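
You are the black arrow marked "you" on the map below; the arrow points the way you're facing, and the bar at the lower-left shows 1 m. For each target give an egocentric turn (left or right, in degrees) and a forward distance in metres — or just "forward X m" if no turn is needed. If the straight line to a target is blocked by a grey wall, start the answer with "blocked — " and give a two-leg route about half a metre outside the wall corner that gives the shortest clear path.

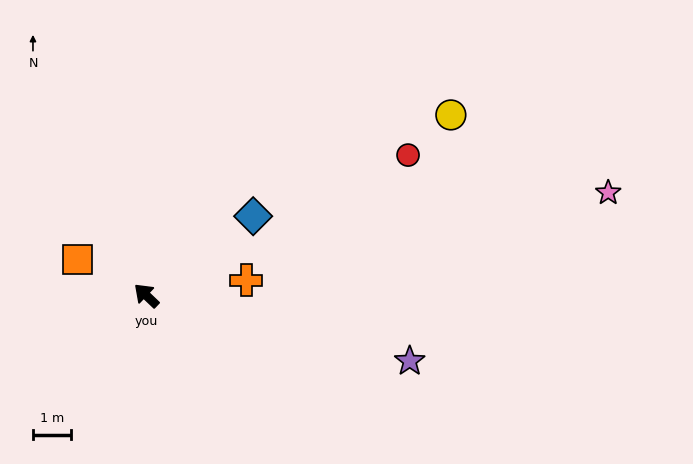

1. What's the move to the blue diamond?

turn right 100°, forward 3.5 m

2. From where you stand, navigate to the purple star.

turn right 150°, forward 7.1 m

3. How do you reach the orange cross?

turn right 128°, forward 2.7 m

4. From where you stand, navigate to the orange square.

turn left 16°, forward 2.0 m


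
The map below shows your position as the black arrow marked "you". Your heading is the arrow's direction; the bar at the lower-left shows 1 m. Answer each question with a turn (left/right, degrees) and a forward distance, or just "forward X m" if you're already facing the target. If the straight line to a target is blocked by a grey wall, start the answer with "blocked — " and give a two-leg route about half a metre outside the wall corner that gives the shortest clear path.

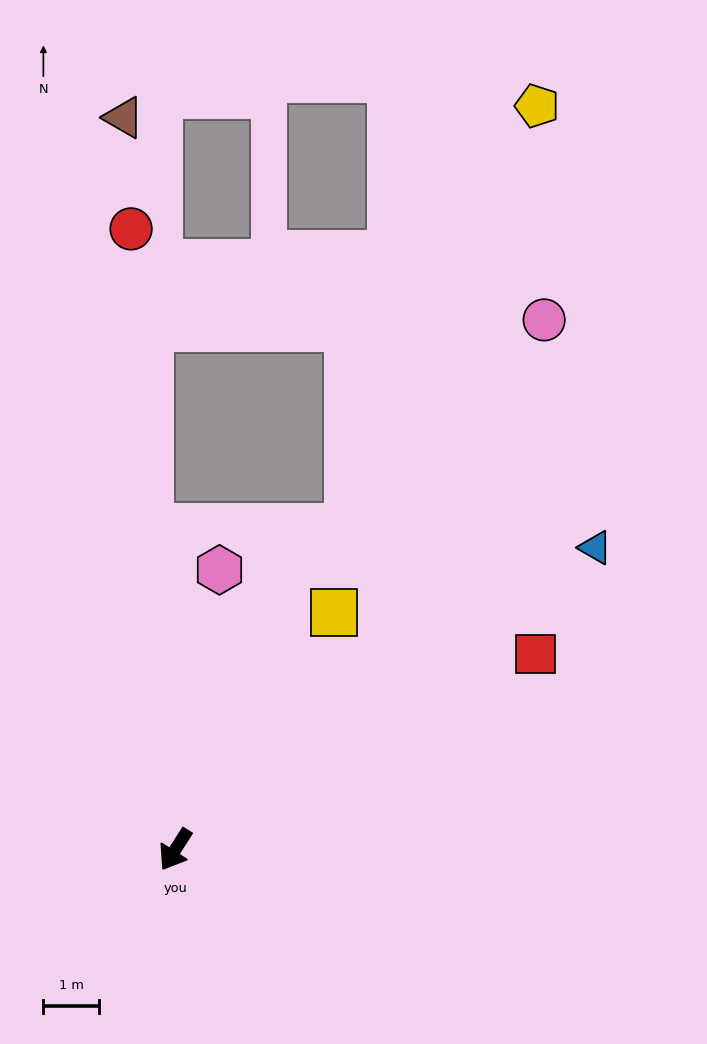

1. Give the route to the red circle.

turn right 143°, forward 11.3 m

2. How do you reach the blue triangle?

turn left 158°, forward 9.4 m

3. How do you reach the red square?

turn left 151°, forward 7.4 m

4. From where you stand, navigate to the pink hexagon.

turn right 157°, forward 5.1 m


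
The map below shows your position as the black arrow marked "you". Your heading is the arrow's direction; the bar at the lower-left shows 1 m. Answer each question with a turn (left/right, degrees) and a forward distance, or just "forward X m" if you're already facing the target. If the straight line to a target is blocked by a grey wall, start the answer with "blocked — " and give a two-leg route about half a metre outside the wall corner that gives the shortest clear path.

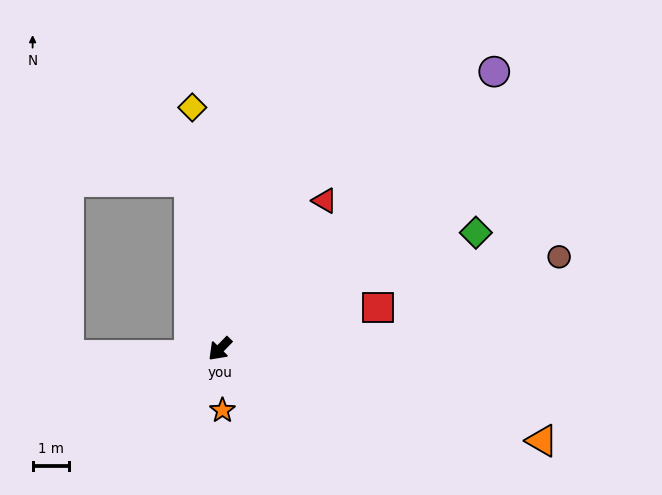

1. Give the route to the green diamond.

turn left 159°, forward 7.7 m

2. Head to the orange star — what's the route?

turn left 47°, forward 1.7 m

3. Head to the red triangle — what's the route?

turn right 171°, forward 5.0 m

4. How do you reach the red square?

turn left 149°, forward 4.5 m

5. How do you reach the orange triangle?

turn left 118°, forward 9.2 m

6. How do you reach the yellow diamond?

turn right 129°, forward 6.7 m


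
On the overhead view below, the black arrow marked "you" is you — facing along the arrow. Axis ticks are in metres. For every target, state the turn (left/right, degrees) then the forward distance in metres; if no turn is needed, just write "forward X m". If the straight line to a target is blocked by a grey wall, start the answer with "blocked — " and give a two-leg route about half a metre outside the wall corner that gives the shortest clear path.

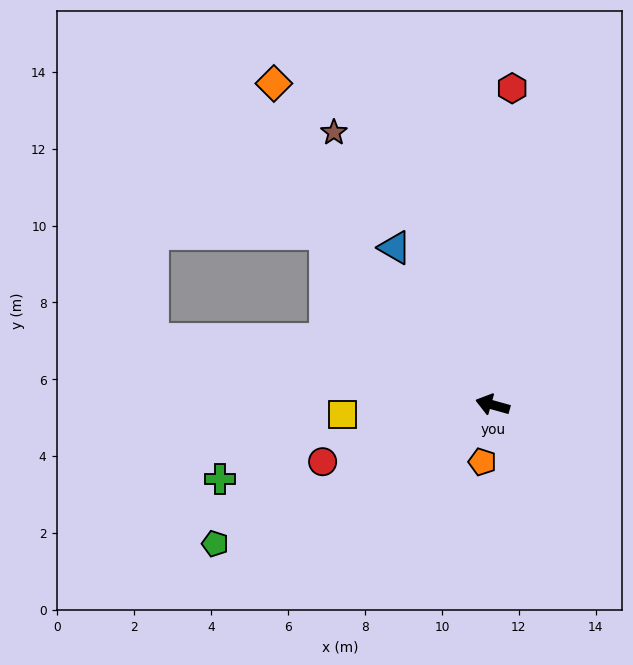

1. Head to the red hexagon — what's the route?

turn right 78°, forward 8.2 m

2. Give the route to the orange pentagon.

turn left 95°, forward 1.5 m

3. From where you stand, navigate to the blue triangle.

turn right 42°, forward 4.8 m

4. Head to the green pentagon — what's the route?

turn left 42°, forward 8.1 m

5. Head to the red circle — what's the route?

turn left 34°, forward 4.7 m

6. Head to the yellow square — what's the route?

turn left 19°, forward 3.9 m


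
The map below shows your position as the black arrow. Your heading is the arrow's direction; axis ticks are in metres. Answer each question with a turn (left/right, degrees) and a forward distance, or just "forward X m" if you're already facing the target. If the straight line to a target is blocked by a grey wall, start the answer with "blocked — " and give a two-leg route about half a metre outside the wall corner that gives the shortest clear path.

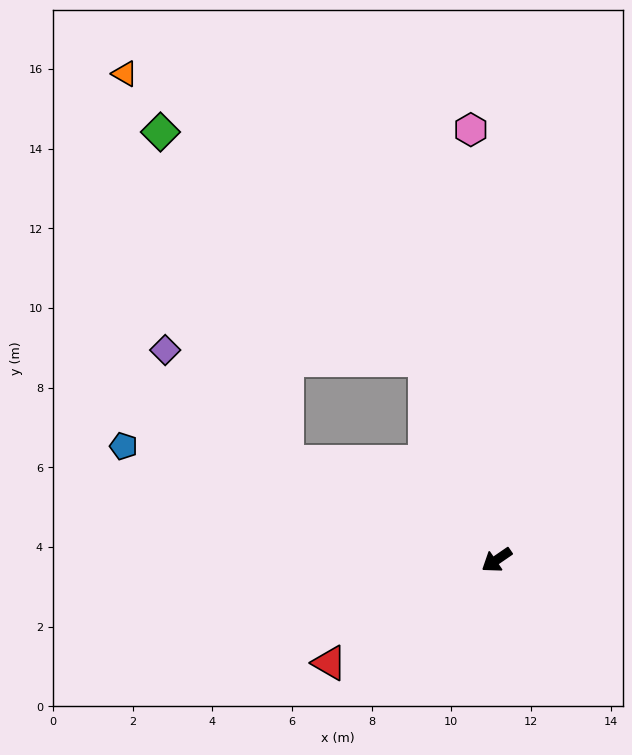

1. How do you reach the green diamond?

blocked — turn right 105°, forward 5.3 m, then turn left 30°, forward 8.8 m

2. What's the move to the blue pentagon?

turn right 51°, forward 9.8 m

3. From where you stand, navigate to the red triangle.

turn right 3°, forward 4.9 m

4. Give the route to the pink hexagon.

turn right 121°, forward 10.8 m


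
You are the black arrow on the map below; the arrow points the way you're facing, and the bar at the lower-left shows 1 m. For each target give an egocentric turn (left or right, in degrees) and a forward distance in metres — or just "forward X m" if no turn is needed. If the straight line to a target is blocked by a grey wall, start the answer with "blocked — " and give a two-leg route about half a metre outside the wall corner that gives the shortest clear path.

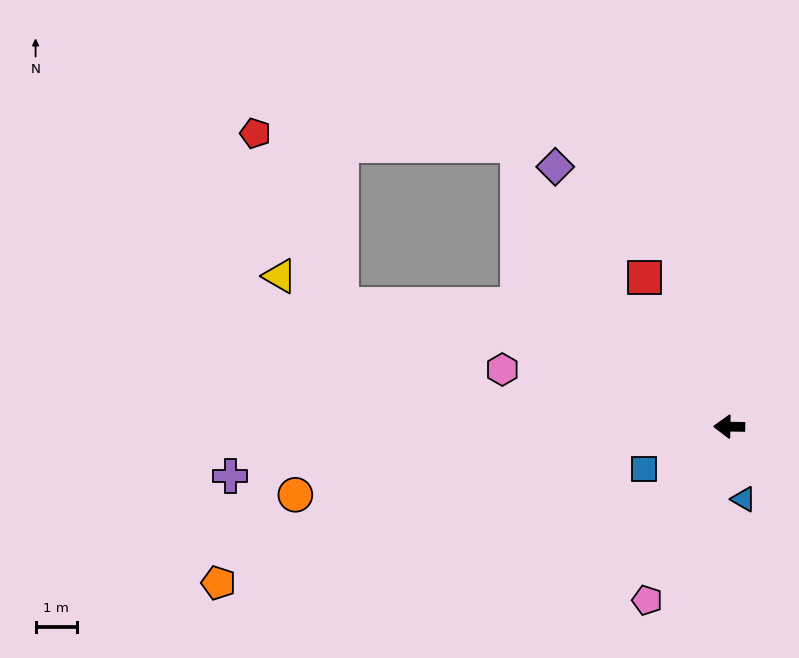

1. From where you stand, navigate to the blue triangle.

turn left 102°, forward 1.8 m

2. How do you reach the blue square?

turn left 27°, forward 2.3 m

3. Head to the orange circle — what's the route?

turn left 10°, forward 10.6 m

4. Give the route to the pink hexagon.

turn right 13°, forward 5.7 m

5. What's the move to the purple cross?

turn left 7°, forward 12.1 m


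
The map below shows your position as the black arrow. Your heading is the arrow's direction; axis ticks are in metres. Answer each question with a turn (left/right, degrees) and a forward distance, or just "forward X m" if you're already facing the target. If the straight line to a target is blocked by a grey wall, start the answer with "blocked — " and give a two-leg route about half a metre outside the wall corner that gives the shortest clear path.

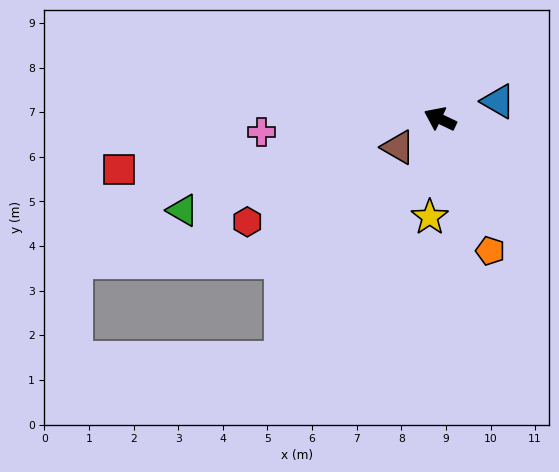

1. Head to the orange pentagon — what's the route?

turn left 136°, forward 3.2 m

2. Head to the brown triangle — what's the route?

turn left 60°, forward 1.1 m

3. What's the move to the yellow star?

turn left 110°, forward 2.2 m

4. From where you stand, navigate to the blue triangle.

turn right 138°, forward 1.4 m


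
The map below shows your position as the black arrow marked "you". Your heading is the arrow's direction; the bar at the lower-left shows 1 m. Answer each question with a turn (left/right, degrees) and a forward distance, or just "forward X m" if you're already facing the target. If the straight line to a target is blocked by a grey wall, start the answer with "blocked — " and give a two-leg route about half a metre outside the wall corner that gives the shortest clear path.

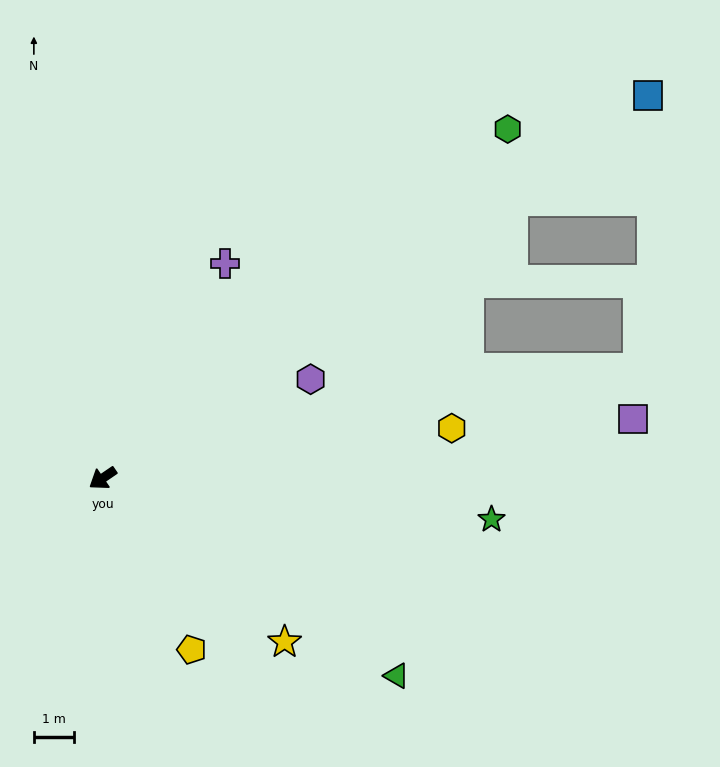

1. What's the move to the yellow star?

turn left 104°, forward 6.1 m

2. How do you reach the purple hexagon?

turn left 171°, forward 5.8 m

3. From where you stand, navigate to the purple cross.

turn right 154°, forward 6.2 m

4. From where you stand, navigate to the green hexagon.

turn right 174°, forward 13.4 m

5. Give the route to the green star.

turn left 140°, forward 9.8 m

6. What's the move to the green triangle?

turn left 112°, forward 8.9 m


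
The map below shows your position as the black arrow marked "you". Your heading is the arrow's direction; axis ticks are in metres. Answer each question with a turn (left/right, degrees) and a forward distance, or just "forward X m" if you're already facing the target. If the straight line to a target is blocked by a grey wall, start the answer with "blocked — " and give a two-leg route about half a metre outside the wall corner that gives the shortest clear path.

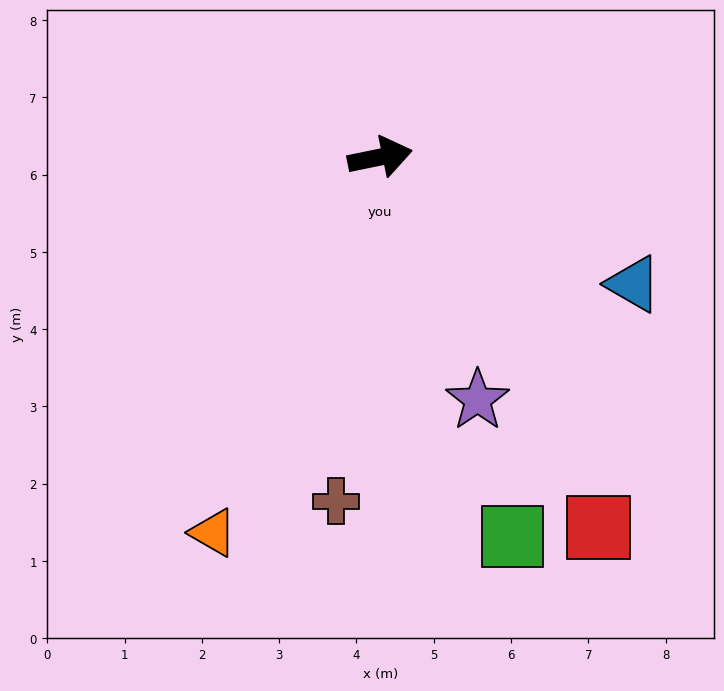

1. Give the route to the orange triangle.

turn right 126°, forward 5.3 m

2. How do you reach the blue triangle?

turn right 38°, forward 3.7 m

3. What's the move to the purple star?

turn right 80°, forward 3.4 m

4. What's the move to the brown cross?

turn right 109°, forward 4.5 m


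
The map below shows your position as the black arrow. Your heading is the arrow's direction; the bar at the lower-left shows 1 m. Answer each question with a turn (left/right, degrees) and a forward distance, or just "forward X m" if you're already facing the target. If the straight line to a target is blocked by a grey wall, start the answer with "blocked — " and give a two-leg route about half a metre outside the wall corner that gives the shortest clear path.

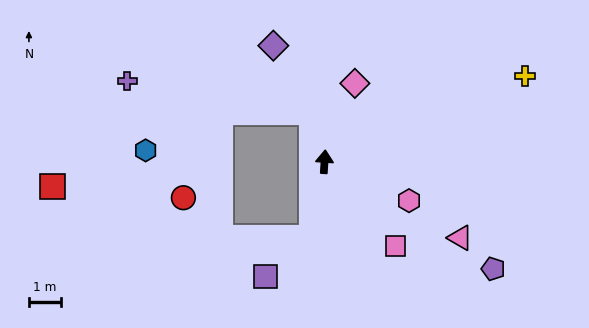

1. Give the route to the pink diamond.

turn right 17°, forward 2.6 m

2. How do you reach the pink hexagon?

turn right 111°, forward 2.9 m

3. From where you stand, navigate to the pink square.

turn right 136°, forward 3.4 m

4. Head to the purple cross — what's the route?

blocked — turn left 18°, forward 1.6 m, then turn left 66°, forward 5.9 m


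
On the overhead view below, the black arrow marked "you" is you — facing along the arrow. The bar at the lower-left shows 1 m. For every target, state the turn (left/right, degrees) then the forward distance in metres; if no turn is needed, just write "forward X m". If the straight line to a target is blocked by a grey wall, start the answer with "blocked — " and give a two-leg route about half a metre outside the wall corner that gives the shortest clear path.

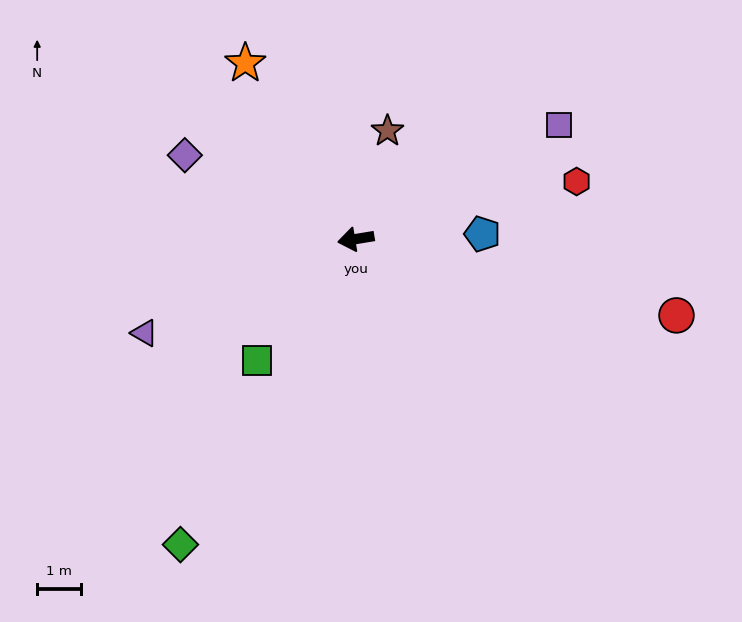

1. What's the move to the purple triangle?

turn left 15°, forward 5.3 m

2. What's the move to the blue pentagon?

turn left 173°, forward 2.9 m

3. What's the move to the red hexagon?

turn right 175°, forward 5.2 m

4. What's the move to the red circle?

turn left 157°, forward 7.5 m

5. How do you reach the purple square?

turn right 160°, forward 5.3 m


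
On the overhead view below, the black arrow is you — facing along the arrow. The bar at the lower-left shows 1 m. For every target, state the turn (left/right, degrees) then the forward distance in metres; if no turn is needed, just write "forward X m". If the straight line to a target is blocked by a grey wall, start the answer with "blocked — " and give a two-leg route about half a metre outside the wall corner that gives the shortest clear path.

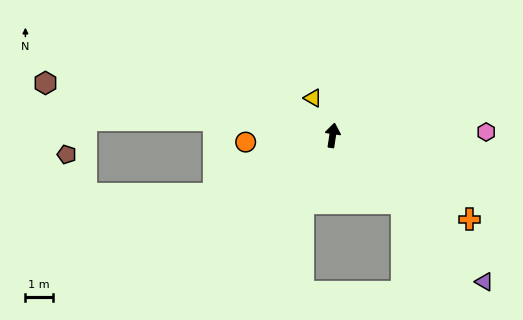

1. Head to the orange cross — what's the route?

turn right 113°, forward 5.9 m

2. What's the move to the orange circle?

turn left 103°, forward 3.2 m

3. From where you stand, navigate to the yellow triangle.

turn left 36°, forward 1.5 m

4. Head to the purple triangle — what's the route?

turn right 125°, forward 7.7 m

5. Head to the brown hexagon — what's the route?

turn left 88°, forward 10.7 m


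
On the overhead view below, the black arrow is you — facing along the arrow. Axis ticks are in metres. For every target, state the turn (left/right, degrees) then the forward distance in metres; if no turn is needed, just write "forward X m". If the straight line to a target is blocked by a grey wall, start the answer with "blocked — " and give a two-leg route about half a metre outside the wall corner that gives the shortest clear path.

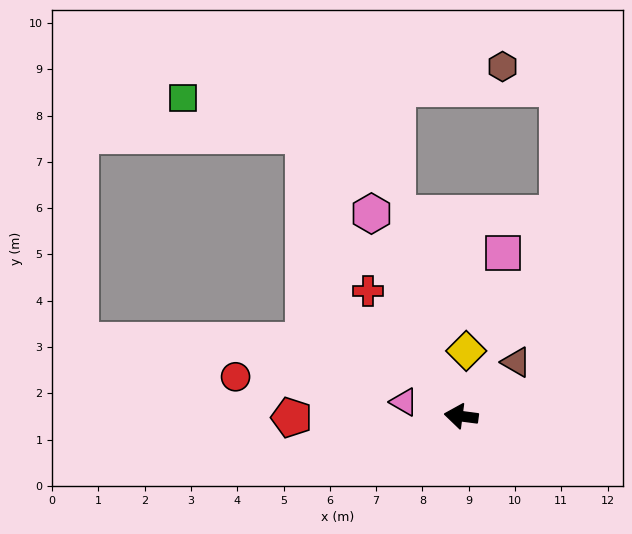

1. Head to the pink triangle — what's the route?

turn right 6°, forward 1.3 m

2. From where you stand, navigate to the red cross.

turn right 46°, forward 3.4 m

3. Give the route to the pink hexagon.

turn right 59°, forward 4.8 m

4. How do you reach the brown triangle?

turn right 128°, forward 1.7 m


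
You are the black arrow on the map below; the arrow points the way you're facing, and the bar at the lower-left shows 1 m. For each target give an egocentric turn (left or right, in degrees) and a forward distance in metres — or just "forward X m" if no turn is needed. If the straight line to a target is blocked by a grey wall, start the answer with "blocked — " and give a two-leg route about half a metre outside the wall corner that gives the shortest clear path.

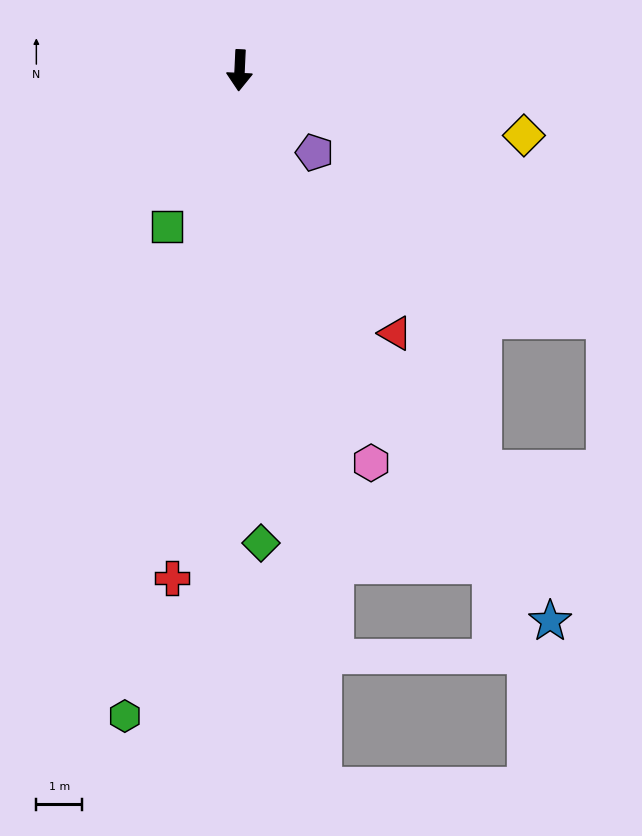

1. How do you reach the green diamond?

turn left 5°, forward 10.3 m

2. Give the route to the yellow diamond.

turn left 80°, forward 6.4 m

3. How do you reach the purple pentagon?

turn left 45°, forward 2.4 m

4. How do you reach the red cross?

turn right 5°, forward 11.2 m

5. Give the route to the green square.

turn right 22°, forward 3.8 m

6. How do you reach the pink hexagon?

turn left 21°, forward 9.0 m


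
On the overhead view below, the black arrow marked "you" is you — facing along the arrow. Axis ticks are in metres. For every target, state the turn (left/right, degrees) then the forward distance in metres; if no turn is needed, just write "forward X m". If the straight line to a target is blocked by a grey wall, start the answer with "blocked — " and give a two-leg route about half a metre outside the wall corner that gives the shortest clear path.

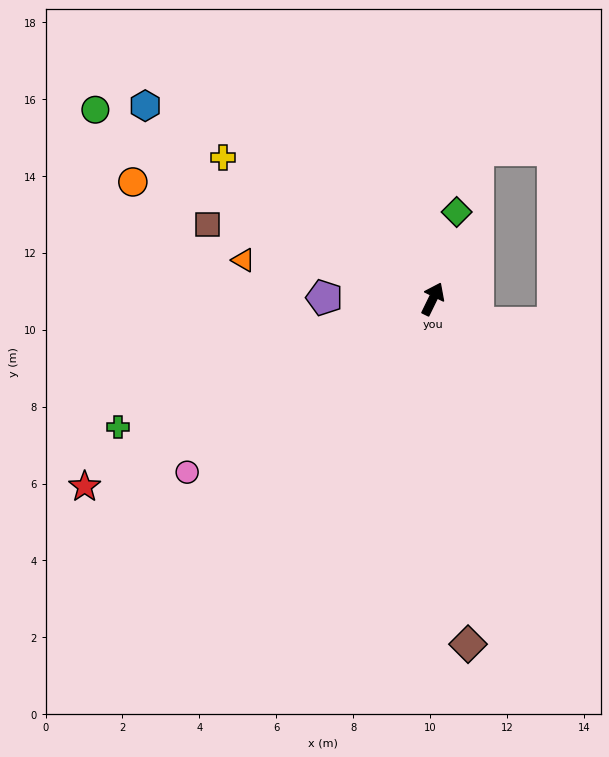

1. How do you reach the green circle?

turn left 87°, forward 10.1 m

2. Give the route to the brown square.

turn left 98°, forward 6.2 m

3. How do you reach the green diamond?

turn left 11°, forward 2.3 m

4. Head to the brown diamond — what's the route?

turn right 148°, forward 9.0 m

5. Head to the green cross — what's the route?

turn left 138°, forward 8.8 m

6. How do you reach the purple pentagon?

turn left 115°, forward 2.8 m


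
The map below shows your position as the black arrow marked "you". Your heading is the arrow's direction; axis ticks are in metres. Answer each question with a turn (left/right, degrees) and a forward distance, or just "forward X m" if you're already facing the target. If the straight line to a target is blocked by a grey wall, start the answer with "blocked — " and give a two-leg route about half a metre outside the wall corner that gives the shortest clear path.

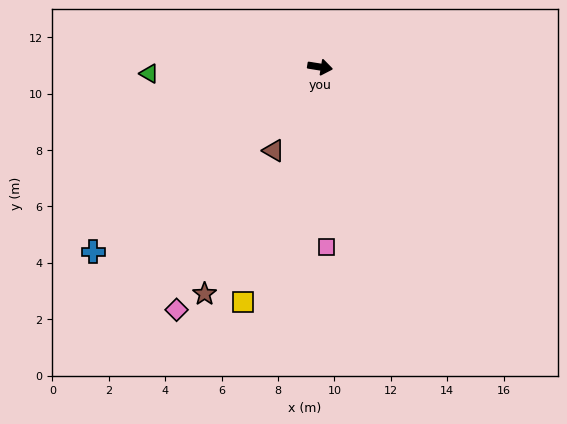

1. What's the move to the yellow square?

turn right 99°, forward 8.8 m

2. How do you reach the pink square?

turn right 79°, forward 6.4 m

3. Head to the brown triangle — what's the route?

turn right 110°, forward 3.4 m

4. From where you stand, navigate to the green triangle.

turn right 169°, forward 6.1 m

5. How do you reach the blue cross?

turn right 132°, forward 10.4 m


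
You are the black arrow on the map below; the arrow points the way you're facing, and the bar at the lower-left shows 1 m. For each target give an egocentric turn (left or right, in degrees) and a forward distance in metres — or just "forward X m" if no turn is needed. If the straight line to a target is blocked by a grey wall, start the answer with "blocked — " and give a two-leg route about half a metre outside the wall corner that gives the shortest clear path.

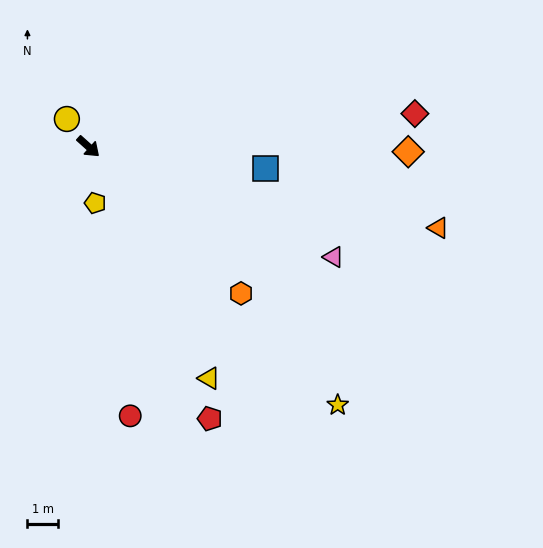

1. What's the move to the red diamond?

turn left 48°, forward 10.8 m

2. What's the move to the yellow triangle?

turn right 21°, forward 8.6 m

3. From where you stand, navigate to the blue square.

turn left 35°, forward 5.9 m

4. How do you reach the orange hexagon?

forward 7.0 m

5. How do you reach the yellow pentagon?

turn right 41°, forward 1.9 m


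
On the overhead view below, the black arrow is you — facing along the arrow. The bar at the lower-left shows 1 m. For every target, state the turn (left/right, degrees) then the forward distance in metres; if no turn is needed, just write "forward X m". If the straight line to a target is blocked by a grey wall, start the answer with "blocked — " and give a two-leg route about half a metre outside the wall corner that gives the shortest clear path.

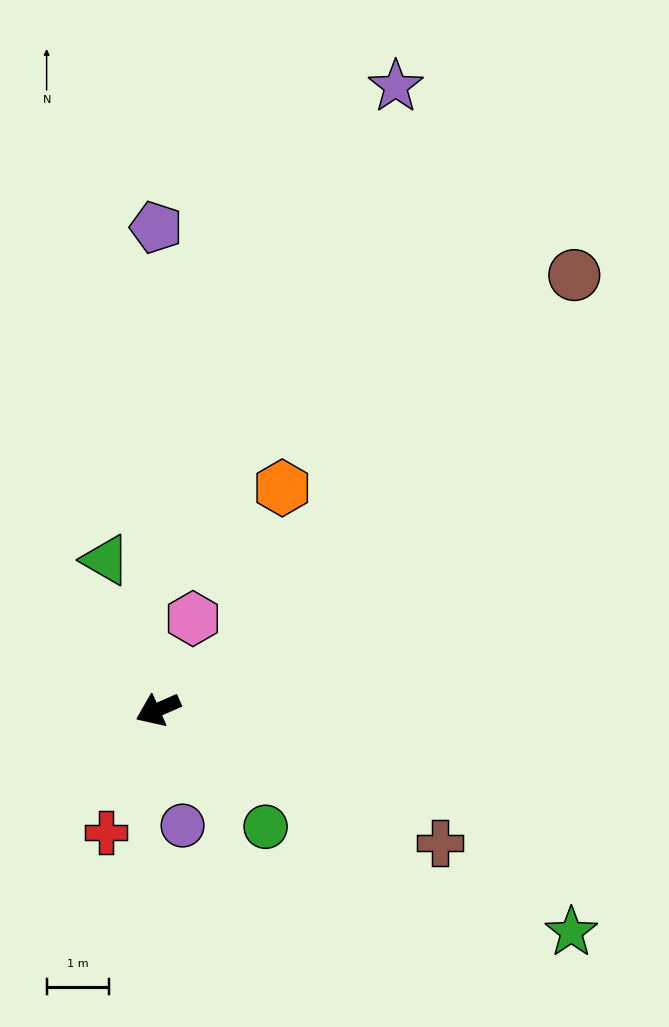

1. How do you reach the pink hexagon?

turn right 135°, forward 1.6 m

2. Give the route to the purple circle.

turn left 78°, forward 1.9 m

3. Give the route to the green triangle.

turn right 95°, forward 2.5 m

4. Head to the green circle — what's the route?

turn left 109°, forward 2.5 m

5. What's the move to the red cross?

turn left 43°, forward 2.1 m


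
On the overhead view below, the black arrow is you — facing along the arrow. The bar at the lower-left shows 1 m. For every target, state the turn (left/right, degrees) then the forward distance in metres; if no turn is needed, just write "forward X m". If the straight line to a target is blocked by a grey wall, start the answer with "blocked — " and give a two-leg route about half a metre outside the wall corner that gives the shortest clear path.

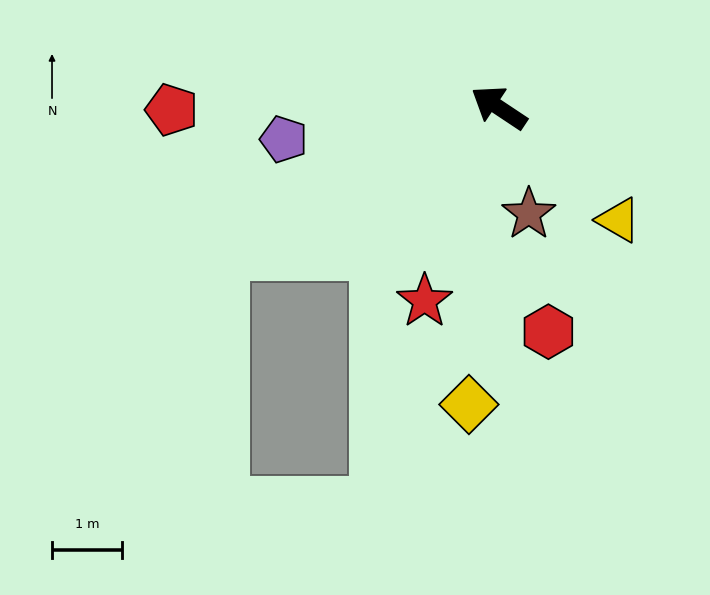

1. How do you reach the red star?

turn left 103°, forward 3.0 m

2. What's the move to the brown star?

turn left 139°, forward 1.6 m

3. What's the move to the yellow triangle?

turn left 170°, forward 2.4 m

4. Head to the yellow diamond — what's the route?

turn left 118°, forward 4.3 m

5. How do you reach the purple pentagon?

turn left 42°, forward 3.1 m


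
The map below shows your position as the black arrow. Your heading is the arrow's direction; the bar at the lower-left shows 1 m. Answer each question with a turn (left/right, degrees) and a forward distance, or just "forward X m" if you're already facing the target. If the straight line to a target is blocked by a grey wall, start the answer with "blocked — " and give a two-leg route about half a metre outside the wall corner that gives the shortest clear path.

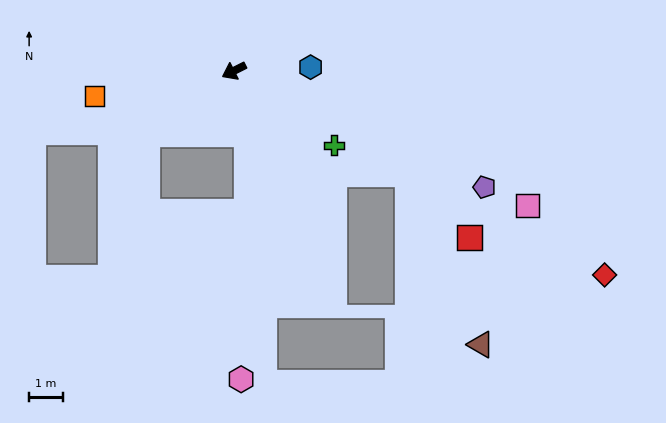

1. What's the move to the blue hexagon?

turn left 156°, forward 2.3 m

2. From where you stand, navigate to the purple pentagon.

turn left 128°, forward 8.2 m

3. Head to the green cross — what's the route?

turn left 117°, forward 3.7 m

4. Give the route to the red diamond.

turn left 124°, forward 12.5 m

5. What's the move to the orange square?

turn right 16°, forward 4.2 m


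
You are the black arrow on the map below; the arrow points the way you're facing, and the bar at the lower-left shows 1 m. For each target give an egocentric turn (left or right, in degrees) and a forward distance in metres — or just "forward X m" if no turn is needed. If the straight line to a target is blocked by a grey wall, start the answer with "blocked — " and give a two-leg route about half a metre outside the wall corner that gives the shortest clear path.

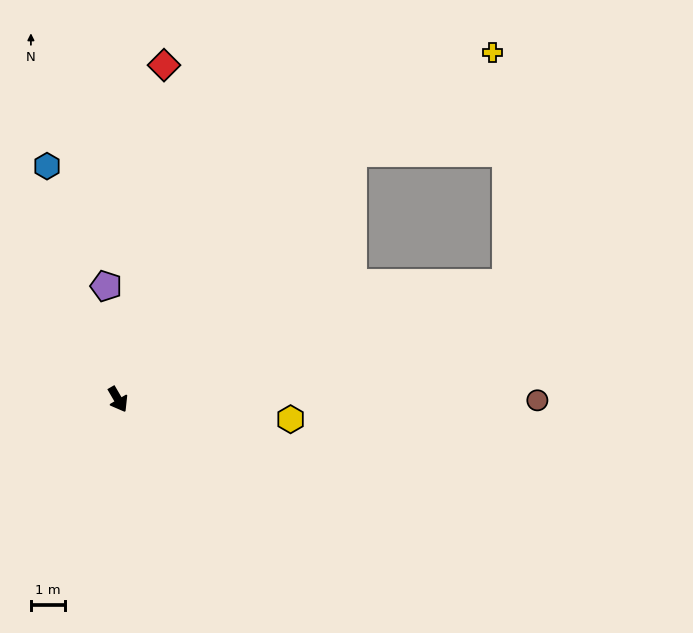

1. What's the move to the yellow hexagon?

turn left 53°, forward 5.1 m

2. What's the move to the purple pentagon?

turn left 156°, forward 3.4 m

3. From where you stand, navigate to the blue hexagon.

turn left 167°, forward 7.2 m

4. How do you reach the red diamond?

turn left 142°, forward 10.0 m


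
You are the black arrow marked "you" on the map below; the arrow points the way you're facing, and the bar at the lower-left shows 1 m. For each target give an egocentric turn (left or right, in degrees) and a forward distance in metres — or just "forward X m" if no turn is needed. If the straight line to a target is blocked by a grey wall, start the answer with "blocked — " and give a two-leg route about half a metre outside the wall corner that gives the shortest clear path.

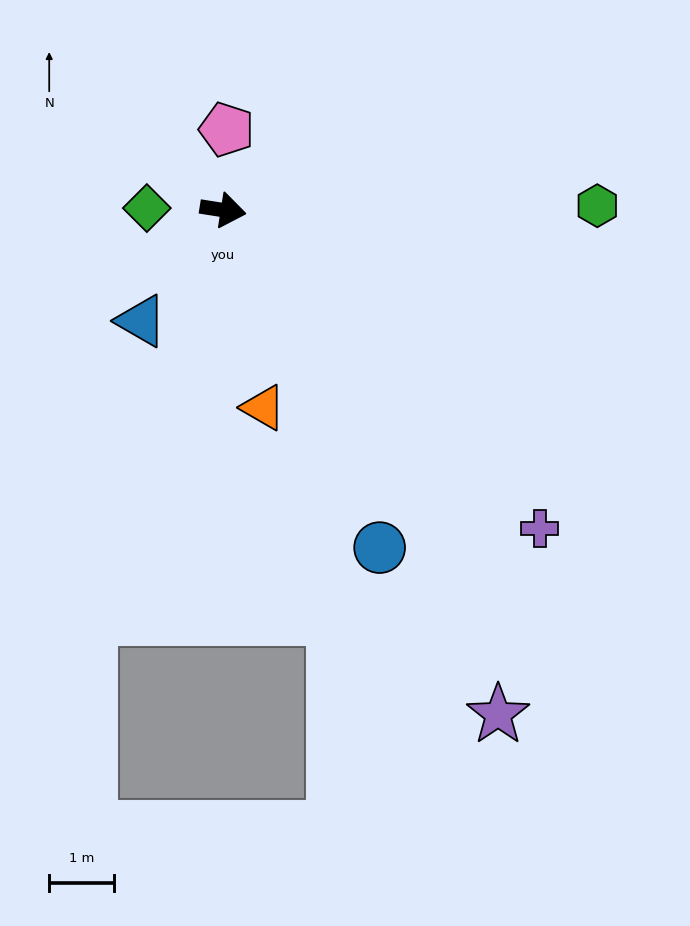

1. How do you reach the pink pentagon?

turn left 96°, forward 1.2 m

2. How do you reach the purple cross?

turn right 36°, forward 7.0 m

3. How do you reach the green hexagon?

turn left 10°, forward 5.8 m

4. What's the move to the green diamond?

turn right 173°, forward 1.2 m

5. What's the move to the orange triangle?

turn right 70°, forward 3.1 m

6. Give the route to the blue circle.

turn right 56°, forward 5.8 m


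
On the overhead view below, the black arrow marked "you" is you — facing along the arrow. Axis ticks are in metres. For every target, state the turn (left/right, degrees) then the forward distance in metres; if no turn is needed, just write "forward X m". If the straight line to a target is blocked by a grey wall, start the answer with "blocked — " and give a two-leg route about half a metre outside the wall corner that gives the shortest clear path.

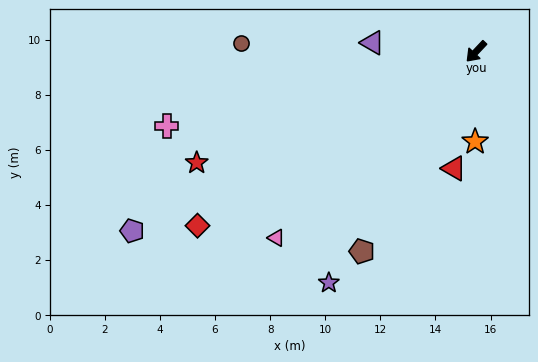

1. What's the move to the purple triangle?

turn right 52°, forward 3.8 m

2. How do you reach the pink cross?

turn right 33°, forward 11.6 m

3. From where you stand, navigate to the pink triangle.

turn right 4°, forward 9.9 m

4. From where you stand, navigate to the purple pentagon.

turn right 19°, forward 14.1 m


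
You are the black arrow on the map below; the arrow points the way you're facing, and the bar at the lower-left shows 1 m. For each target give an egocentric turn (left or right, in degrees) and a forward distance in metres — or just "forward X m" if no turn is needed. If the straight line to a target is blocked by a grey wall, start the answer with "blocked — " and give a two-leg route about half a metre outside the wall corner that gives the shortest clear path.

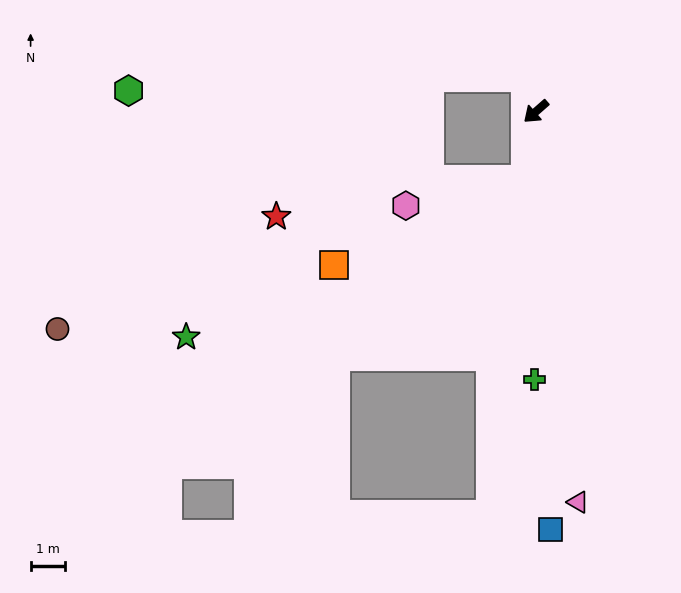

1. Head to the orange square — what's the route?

blocked — turn left 40°, forward 2.0 m, then turn right 57°, forward 6.1 m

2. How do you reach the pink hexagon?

blocked — turn left 40°, forward 2.0 m, then turn right 69°, forward 3.6 m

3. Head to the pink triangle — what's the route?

turn left 55°, forward 11.4 m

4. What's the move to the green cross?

turn left 49°, forward 7.8 m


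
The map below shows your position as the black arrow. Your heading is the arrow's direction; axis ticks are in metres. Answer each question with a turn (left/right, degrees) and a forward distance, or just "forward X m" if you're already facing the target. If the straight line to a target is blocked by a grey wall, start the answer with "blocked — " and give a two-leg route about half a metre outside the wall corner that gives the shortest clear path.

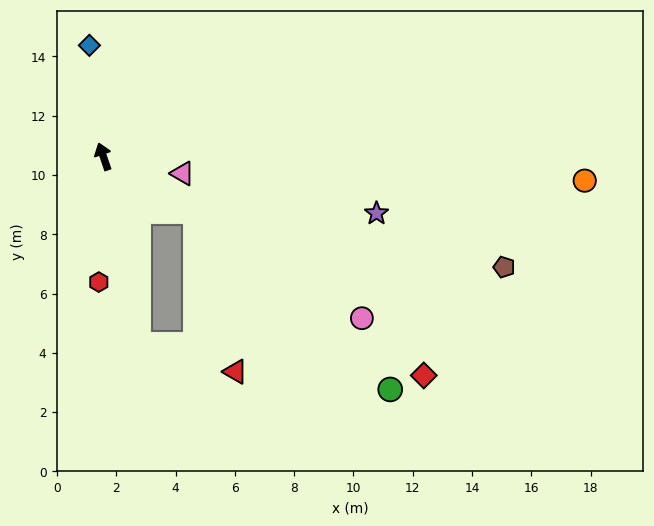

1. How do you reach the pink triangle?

turn right 121°, forward 2.7 m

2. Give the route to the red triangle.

blocked — turn right 140°, forward 3.6 m, then turn right 45°, forward 5.6 m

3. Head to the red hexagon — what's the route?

turn left 159°, forward 4.2 m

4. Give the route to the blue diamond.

turn right 12°, forward 3.8 m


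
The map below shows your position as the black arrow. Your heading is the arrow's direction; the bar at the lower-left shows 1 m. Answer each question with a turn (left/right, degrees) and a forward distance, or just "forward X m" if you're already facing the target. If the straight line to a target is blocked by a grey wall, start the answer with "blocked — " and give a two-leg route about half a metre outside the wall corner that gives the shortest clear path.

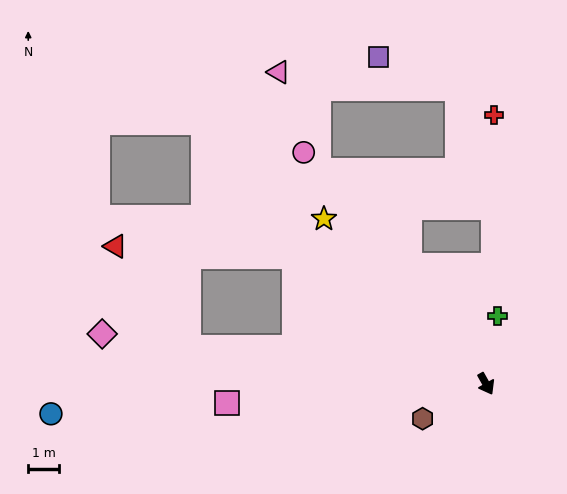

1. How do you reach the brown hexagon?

turn right 90°, forward 2.4 m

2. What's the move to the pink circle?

turn right 171°, forward 9.6 m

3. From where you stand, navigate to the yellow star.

turn right 165°, forward 7.6 m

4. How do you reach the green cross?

turn left 141°, forward 2.3 m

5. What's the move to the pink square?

turn right 115°, forward 8.5 m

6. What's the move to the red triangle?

blocked — turn right 153°, forward 7.5 m, then turn left 31°, forward 5.9 m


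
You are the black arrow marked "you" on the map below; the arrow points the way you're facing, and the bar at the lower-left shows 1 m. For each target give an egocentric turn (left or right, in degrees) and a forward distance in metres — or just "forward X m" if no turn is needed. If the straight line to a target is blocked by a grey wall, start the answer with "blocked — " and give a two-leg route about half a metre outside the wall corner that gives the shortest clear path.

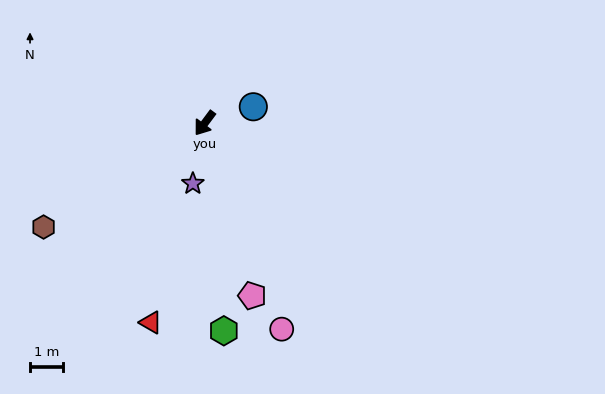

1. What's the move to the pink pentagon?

turn left 52°, forward 5.5 m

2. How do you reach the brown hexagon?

turn right 21°, forward 5.9 m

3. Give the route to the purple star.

turn left 26°, forward 1.9 m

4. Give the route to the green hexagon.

turn left 42°, forward 6.4 m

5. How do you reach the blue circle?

turn left 145°, forward 1.6 m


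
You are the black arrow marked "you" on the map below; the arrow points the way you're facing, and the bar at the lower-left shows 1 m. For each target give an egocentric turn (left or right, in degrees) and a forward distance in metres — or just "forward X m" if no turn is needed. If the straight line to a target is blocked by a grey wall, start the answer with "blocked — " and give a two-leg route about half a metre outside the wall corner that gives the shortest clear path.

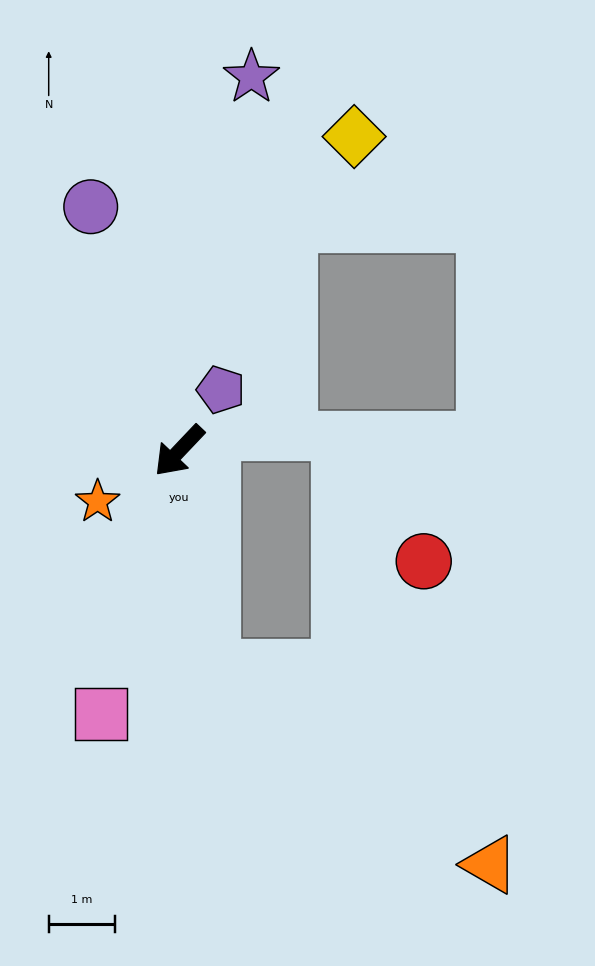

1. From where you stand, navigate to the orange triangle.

blocked — turn left 52°, forward 3.3 m, then turn left 46°, forward 5.1 m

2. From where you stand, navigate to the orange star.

turn right 15°, forward 1.4 m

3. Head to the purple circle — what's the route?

turn right 117°, forward 3.9 m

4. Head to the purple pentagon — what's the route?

turn right 171°, forward 1.1 m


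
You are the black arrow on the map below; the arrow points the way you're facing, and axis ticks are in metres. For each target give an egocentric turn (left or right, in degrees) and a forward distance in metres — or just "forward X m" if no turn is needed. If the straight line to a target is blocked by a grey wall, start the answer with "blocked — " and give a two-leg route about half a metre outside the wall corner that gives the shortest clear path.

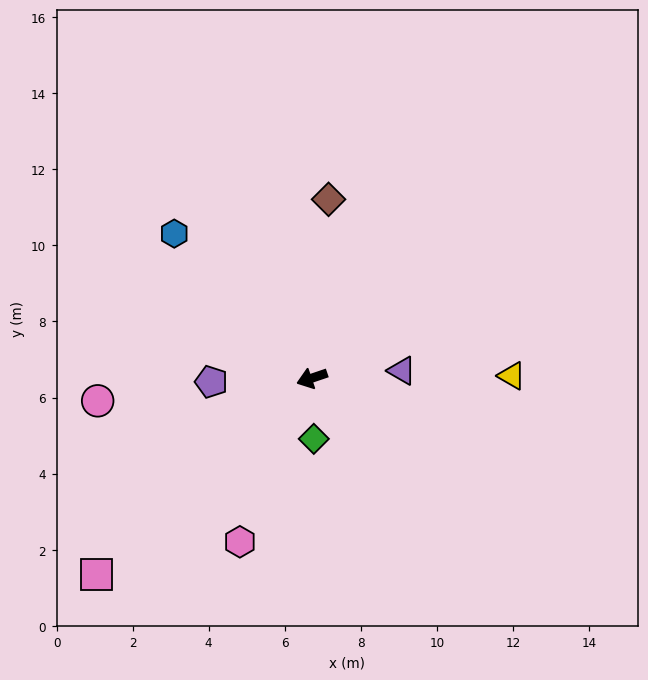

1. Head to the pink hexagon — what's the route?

turn left 47°, forward 4.7 m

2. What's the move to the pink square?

turn left 24°, forward 7.7 m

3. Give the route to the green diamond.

turn left 73°, forward 1.6 m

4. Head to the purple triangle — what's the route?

turn left 166°, forward 2.4 m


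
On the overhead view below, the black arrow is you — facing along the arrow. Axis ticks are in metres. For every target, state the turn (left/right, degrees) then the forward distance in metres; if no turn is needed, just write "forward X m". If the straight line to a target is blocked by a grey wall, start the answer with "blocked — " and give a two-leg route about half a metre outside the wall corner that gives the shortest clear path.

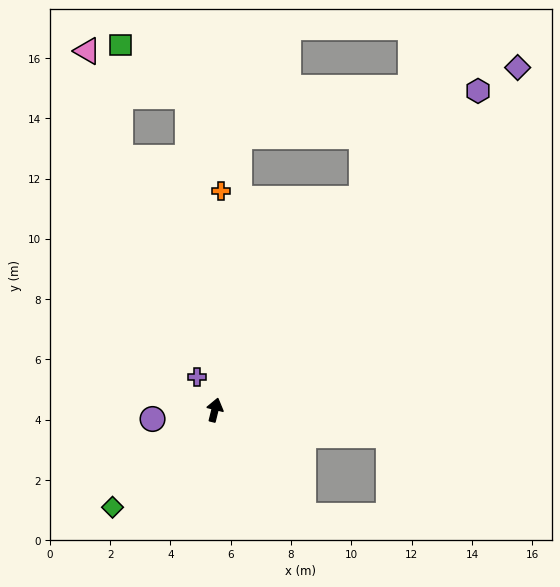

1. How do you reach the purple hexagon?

turn right 26°, forward 13.7 m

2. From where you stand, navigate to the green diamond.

turn left 147°, forward 4.7 m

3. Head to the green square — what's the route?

blocked — turn left 19°, forward 10.4 m, then turn left 47°, forward 2.8 m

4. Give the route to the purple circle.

turn left 112°, forward 2.1 m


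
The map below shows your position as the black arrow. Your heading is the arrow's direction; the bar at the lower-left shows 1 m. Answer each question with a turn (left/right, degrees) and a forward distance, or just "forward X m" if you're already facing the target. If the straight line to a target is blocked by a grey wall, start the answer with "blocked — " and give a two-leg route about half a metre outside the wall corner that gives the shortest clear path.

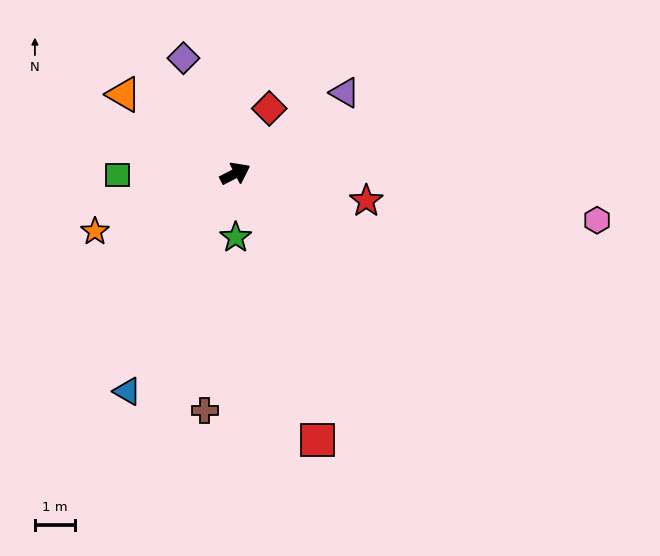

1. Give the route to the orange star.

turn left 175°, forward 3.7 m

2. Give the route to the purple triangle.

turn left 9°, forward 3.4 m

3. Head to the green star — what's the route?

turn right 117°, forward 1.6 m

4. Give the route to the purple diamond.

turn left 87°, forward 3.1 m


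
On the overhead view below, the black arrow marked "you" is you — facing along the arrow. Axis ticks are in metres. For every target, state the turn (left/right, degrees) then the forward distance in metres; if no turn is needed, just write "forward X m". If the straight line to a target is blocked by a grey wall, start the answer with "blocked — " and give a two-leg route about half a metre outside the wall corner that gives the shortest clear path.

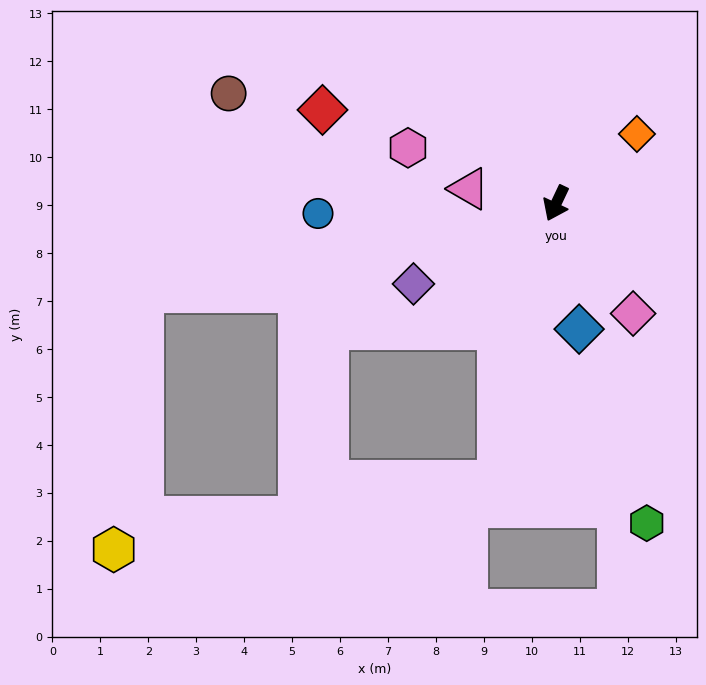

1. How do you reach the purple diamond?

turn right 35°, forward 3.4 m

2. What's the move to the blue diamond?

turn left 36°, forward 2.7 m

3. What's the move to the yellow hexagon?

blocked — turn right 52°, forward 8.8 m, then turn left 71°, forward 5.4 m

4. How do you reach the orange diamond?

turn left 156°, forward 2.2 m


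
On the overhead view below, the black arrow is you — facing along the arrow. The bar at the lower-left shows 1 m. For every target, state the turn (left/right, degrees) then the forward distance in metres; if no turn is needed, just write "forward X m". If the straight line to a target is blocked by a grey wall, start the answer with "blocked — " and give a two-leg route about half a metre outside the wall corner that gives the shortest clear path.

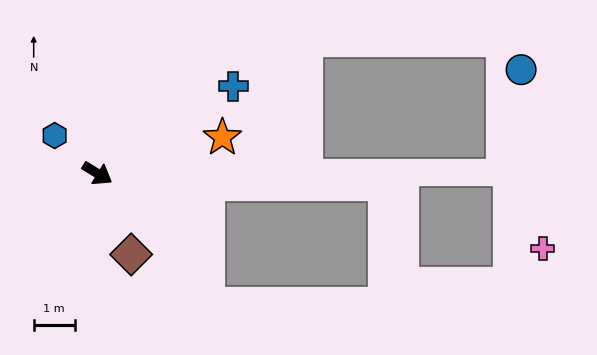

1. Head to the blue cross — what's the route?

turn left 64°, forward 3.9 m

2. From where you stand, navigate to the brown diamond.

turn right 36°, forward 2.1 m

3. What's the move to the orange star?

turn left 48°, forward 3.2 m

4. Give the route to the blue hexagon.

turn left 170°, forward 1.4 m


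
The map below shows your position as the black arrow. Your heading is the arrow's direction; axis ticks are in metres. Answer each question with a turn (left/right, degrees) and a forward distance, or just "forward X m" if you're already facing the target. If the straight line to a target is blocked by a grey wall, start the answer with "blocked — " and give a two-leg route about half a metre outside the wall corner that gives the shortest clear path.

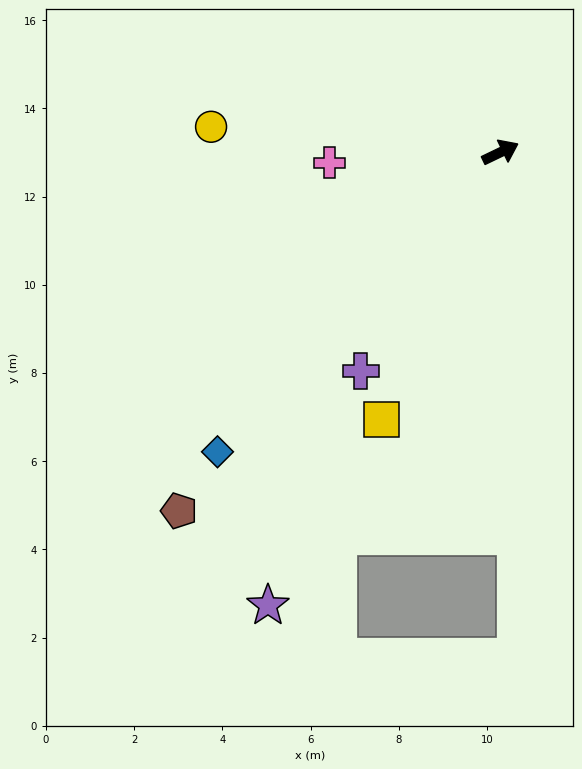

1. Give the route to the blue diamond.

turn right 159°, forward 9.3 m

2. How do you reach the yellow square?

turn right 140°, forward 6.6 m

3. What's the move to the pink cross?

turn left 158°, forward 3.9 m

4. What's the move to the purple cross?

turn right 148°, forward 5.9 m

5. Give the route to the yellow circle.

turn left 149°, forward 6.6 m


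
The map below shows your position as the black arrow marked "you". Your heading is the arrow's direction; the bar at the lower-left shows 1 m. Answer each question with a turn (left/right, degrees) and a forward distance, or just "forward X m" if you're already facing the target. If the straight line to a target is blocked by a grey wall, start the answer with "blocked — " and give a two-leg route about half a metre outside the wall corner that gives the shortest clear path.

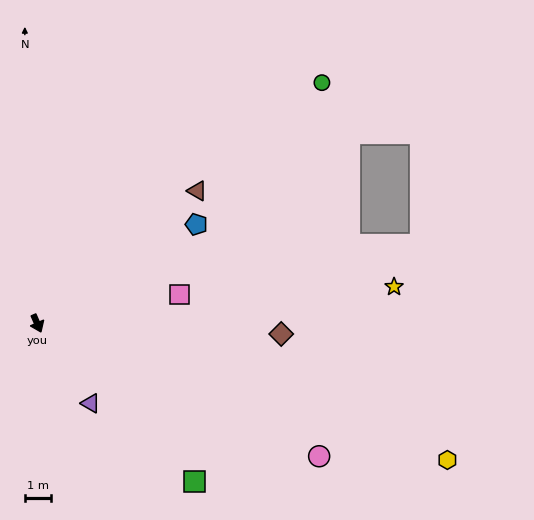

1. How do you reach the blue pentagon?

turn left 98°, forward 7.2 m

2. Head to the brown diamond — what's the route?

turn left 64°, forward 9.4 m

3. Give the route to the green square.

turn left 21°, forward 8.5 m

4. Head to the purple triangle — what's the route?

turn left 10°, forward 3.7 m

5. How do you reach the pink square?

turn left 78°, forward 5.6 m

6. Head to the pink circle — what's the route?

turn left 41°, forward 11.9 m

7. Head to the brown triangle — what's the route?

turn left 106°, forward 8.0 m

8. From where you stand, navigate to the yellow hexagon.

turn left 48°, forward 16.6 m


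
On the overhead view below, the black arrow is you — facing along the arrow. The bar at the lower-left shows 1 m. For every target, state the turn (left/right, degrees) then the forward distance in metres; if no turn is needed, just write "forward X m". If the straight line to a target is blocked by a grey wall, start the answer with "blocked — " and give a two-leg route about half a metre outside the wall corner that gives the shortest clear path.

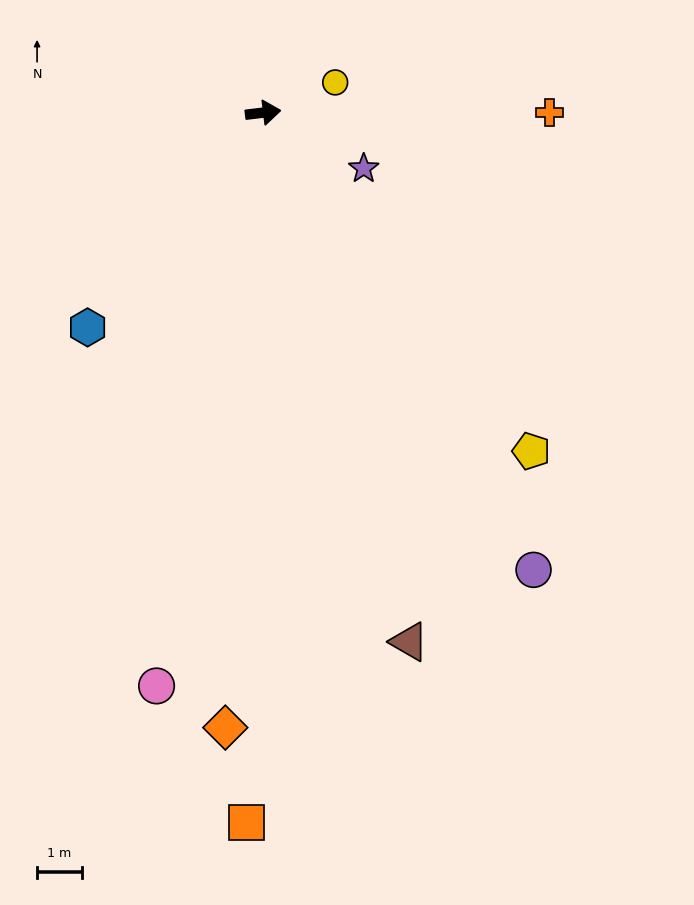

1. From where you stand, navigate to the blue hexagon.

turn right 136°, forward 6.2 m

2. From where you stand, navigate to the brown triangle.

turn right 82°, forward 12.2 m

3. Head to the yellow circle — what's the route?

turn left 16°, forward 1.7 m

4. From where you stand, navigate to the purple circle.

turn right 66°, forward 11.8 m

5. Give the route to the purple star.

turn right 36°, forward 2.6 m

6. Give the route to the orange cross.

turn right 7°, forward 6.4 m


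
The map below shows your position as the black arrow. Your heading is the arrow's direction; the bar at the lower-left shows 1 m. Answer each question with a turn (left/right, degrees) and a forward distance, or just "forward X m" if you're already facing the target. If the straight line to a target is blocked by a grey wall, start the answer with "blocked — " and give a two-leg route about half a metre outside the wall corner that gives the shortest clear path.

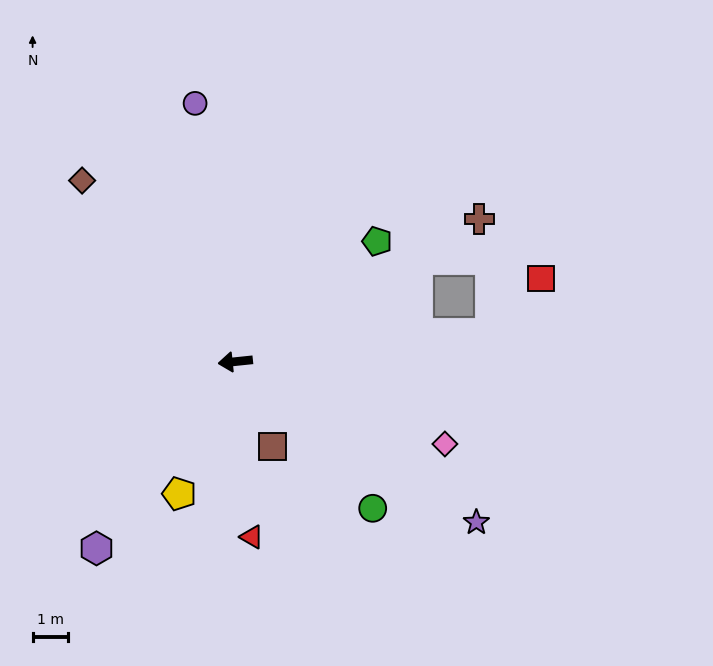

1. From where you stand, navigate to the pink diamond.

turn left 153°, forward 6.3 m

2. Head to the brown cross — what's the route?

turn right 156°, forward 7.9 m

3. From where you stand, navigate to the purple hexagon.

turn left 47°, forward 6.5 m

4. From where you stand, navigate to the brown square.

turn left 108°, forward 2.6 m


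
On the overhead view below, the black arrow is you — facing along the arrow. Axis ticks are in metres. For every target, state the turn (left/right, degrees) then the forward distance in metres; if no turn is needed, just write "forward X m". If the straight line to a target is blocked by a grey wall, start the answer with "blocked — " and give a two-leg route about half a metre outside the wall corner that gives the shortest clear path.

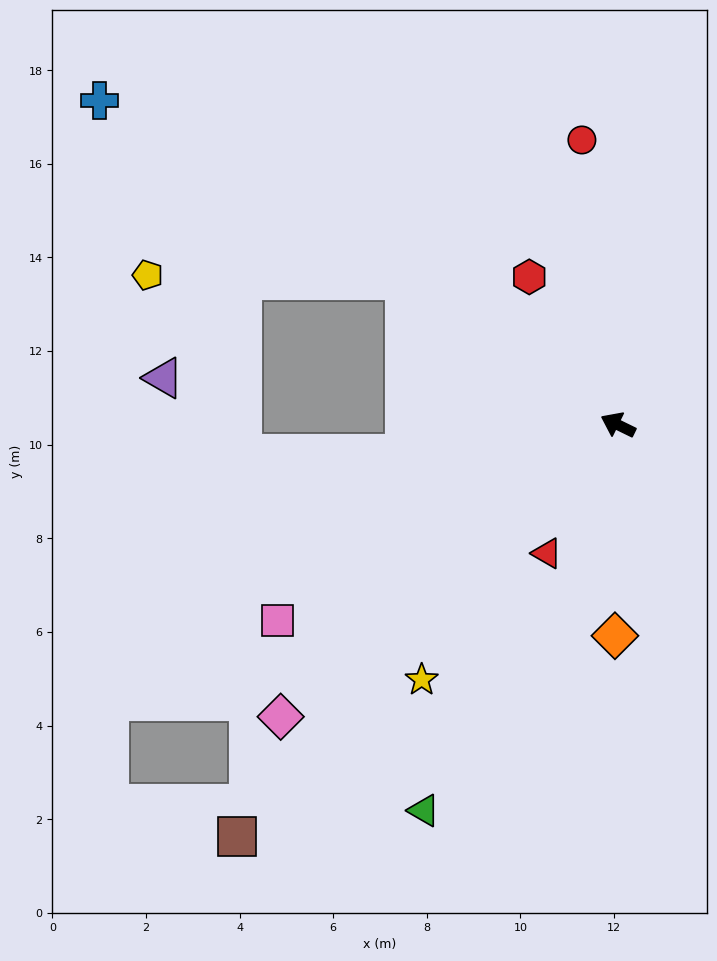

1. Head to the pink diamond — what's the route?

turn left 67°, forward 9.5 m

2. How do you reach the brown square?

turn left 73°, forward 12.0 m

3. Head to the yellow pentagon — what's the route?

blocked — turn right 8°, forward 5.5 m, then turn left 33°, forward 5.5 m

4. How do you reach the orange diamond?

turn left 115°, forward 4.5 m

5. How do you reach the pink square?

turn left 56°, forward 8.4 m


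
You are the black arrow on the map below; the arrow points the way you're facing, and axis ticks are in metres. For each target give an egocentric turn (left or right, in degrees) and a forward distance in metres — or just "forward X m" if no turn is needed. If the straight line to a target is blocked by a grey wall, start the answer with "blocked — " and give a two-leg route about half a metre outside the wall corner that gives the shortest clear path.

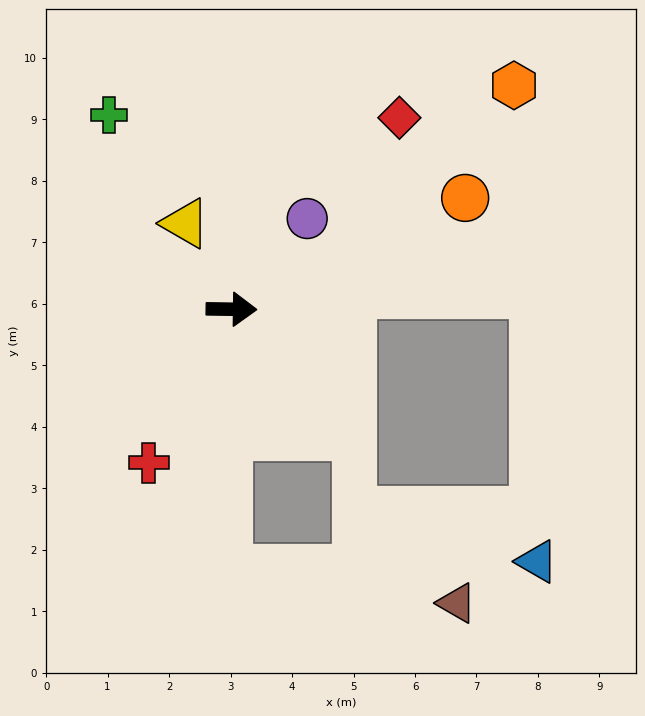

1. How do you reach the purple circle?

turn left 51°, forward 1.9 m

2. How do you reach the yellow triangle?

turn left 119°, forward 1.6 m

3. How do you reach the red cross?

turn right 118°, forward 2.8 m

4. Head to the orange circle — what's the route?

turn left 26°, forward 4.2 m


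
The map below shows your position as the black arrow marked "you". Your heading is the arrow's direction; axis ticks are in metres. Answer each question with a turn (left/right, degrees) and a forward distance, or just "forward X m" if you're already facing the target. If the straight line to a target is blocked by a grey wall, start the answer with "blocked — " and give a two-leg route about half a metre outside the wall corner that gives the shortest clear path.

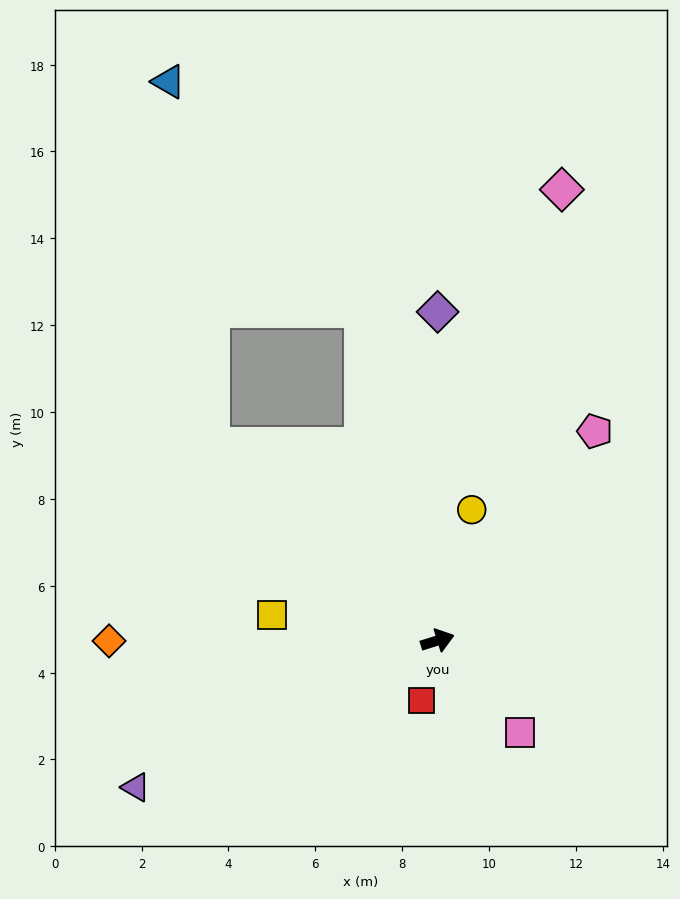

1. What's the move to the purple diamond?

turn left 73°, forward 7.6 m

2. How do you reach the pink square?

turn right 65°, forward 2.8 m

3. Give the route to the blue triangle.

blocked — turn left 86°, forward 7.8 m, then turn left 27°, forward 6.9 m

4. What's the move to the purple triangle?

turn right 171°, forward 7.7 m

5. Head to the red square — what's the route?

turn right 123°, forward 1.4 m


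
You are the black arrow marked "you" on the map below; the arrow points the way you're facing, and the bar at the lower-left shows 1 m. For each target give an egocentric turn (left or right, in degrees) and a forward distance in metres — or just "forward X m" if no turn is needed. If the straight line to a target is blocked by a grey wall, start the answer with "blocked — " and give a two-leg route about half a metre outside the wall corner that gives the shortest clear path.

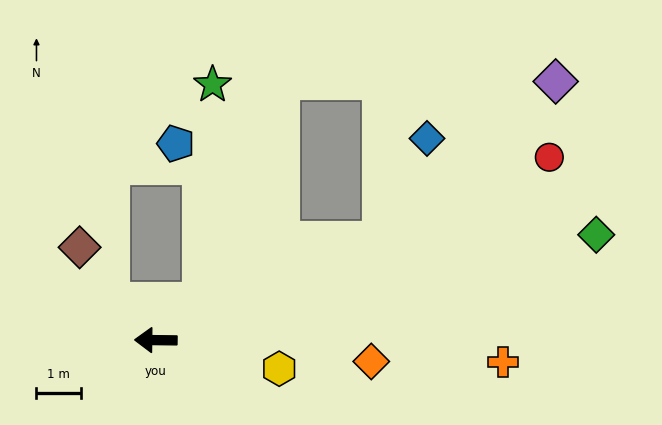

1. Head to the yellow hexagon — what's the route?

turn left 168°, forward 2.8 m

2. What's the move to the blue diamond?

blocked — turn right 155°, forward 5.5 m, then turn left 42°, forward 2.5 m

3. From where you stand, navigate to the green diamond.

turn right 166°, forward 10.1 m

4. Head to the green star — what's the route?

blocked — turn right 138°, forward 1.3 m, then turn left 46°, forward 4.8 m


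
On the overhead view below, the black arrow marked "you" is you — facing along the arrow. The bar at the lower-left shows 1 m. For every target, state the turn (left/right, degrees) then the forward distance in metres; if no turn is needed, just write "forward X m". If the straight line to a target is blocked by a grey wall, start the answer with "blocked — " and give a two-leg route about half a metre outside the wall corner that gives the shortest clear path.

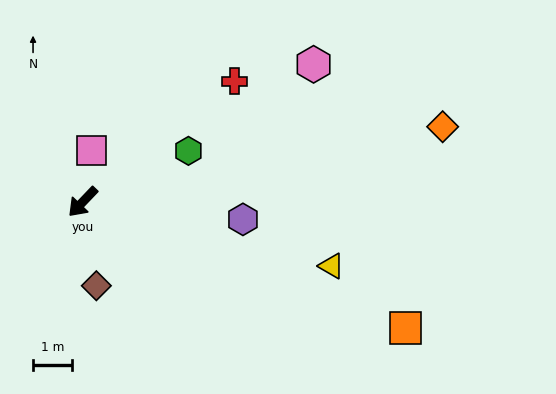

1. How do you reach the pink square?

turn right 146°, forward 1.3 m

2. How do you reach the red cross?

turn left 172°, forward 5.0 m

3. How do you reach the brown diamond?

turn left 53°, forward 2.2 m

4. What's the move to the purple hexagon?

turn left 128°, forward 4.1 m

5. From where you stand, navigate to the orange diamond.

turn left 146°, forward 9.4 m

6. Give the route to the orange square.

turn left 112°, forward 8.9 m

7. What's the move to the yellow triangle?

turn left 119°, forward 6.6 m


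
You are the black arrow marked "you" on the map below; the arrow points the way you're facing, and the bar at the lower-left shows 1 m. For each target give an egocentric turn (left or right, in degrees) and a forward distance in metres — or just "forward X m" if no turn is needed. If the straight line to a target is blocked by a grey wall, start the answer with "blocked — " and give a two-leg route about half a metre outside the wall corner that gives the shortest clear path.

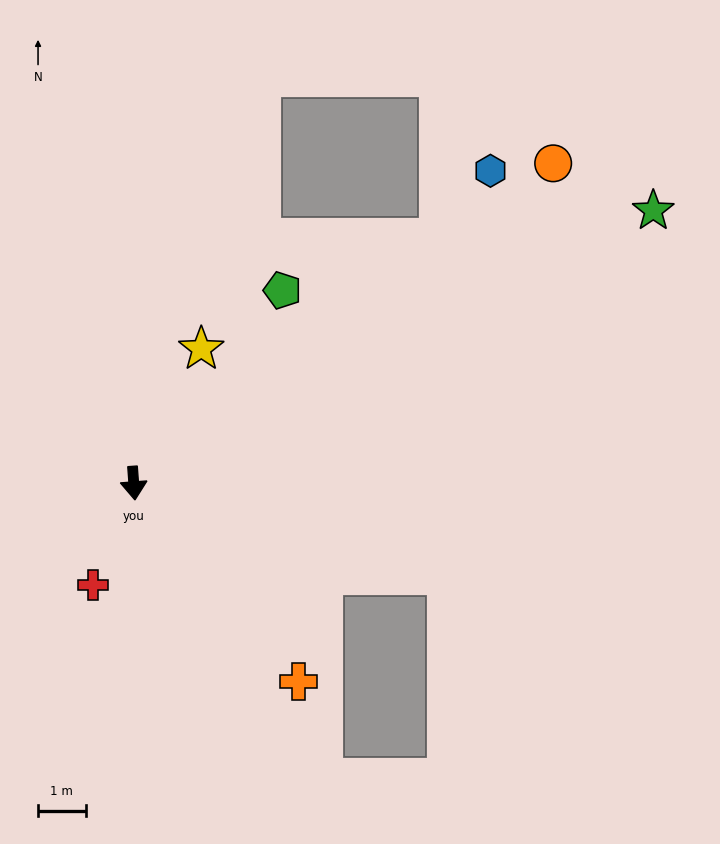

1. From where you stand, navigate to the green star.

turn left 114°, forward 12.3 m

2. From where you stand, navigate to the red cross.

turn right 26°, forward 2.3 m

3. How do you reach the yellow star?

turn left 149°, forward 3.2 m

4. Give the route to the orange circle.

turn left 123°, forward 11.1 m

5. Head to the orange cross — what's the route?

turn left 36°, forward 5.4 m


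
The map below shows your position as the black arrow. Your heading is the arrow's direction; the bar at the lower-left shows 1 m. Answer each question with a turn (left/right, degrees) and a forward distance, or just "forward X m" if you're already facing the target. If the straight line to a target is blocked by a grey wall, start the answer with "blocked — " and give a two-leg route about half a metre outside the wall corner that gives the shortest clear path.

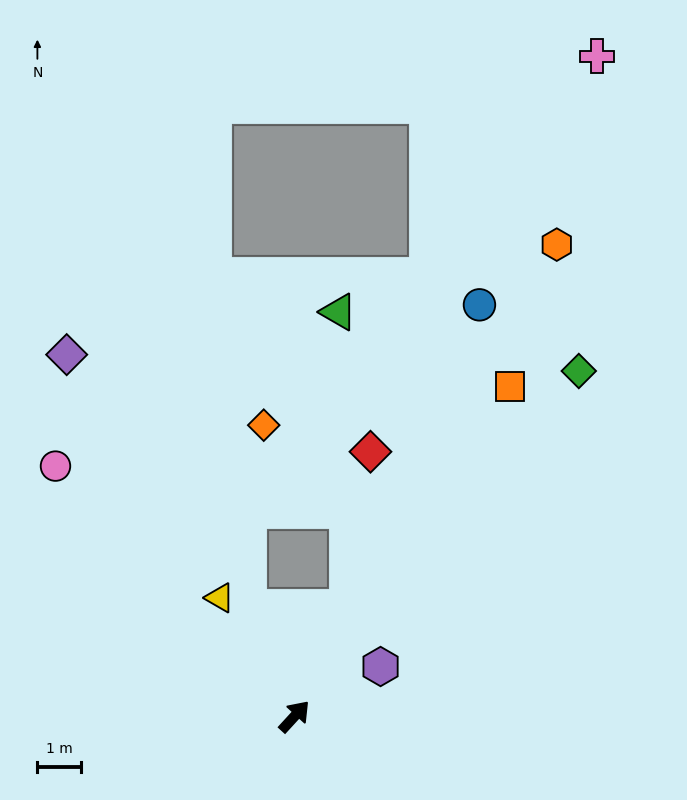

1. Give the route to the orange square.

turn left 9°, forward 9.0 m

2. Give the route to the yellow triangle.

turn left 75°, forward 3.2 m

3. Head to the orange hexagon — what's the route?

turn left 13°, forward 12.3 m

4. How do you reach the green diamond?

turn left 3°, forward 10.2 m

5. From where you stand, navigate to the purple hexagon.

turn right 17°, forward 2.3 m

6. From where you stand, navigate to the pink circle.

turn left 86°, forward 7.9 m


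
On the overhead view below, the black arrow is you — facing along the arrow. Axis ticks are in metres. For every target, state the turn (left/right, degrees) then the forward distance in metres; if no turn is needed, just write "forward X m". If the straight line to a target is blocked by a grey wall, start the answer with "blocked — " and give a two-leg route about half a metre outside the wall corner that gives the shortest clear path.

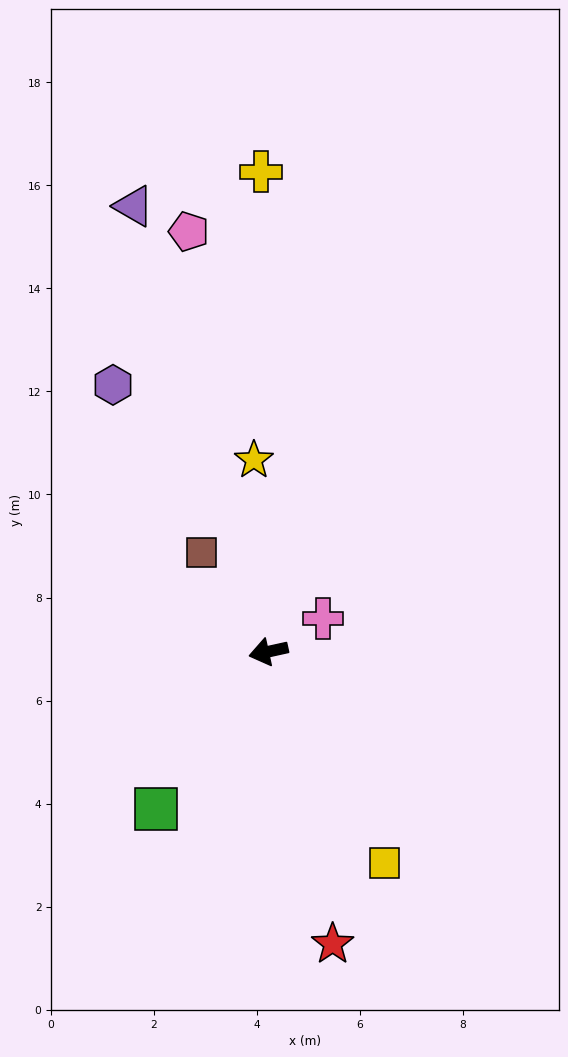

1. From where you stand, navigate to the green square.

turn left 42°, forward 3.8 m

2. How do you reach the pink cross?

turn right 161°, forward 1.2 m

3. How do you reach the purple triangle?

turn right 86°, forward 9.0 m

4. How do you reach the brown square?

turn right 68°, forward 2.3 m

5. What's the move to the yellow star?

turn right 98°, forward 3.7 m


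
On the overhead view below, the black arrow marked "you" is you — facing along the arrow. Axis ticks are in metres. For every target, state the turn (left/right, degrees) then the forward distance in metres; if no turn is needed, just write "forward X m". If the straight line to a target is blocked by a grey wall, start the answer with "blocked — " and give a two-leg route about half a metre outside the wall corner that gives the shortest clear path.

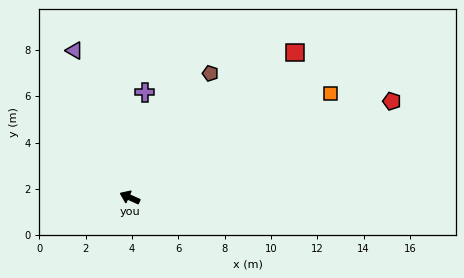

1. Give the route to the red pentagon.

turn right 136°, forward 12.1 m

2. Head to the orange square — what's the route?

turn right 128°, forward 9.7 m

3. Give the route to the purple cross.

turn right 74°, forward 4.6 m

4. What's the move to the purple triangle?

turn right 45°, forward 6.8 m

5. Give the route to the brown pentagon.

turn right 99°, forward 6.4 m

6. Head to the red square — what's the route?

turn right 115°, forward 9.5 m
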